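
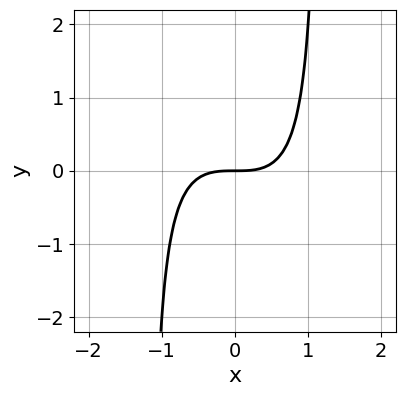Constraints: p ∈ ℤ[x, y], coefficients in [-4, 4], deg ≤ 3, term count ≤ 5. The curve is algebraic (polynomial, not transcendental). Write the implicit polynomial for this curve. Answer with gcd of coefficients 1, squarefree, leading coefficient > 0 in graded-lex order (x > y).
2*x^3 + 2*x^2*y - 3*y

Degree: a generic line meets the curve in up to 3 points, so deg p = 3.
Observable constraints: it meets the x-axis at x = 0 (among the integer gridlines); it crosses the y-axis at the gridline y = 0.
Assembling these constraints gives the stated polynomial.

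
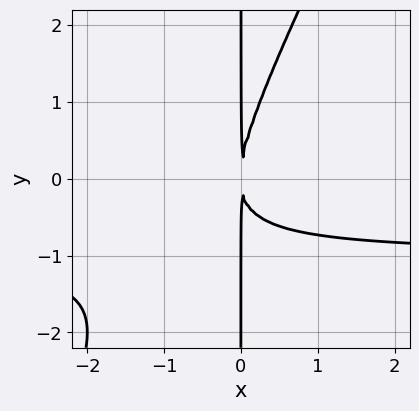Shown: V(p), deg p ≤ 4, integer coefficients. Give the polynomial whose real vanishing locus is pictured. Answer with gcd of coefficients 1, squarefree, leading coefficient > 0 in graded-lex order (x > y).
deg p = 3. A generic line meets the curve in up to 3 points.
Checking where it meets the axes: the visible y-axis segment lies entirely on the curve.
Solving for integer coefficients yields p as stated.

2*x^2*y - x*y^2 + 2*x^2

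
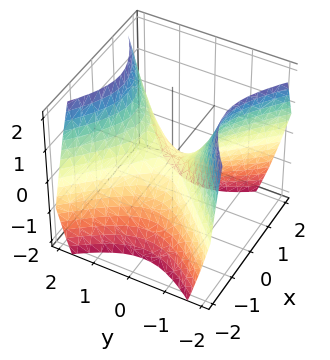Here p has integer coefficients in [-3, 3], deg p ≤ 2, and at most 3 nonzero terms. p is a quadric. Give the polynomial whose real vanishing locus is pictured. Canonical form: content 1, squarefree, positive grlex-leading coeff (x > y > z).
x^2 - y^2 + z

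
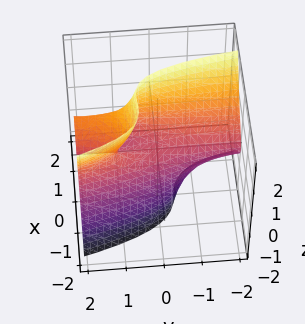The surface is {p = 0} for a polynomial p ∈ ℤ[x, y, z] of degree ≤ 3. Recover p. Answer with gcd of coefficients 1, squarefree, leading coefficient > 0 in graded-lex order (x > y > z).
3*x^3 + y*z^2 - x*y - z

(a) deg p = 3.
(b) Observable constraints: every point of the y-axis in the box is on the surface; it crosses the z-axis at the gridline z = 0.
(c) Putting this together gives p.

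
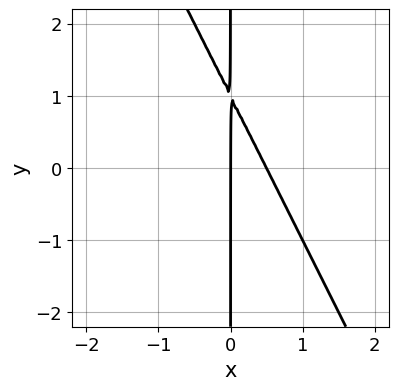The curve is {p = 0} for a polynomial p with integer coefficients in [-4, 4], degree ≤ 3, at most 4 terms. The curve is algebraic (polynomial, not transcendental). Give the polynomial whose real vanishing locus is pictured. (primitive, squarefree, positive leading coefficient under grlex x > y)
2*x^2 + x*y - x

First, the degree is 2 — no degree-1 curve has this shape.
Next, checking where it meets the axes: the visible y-axis segment lies entirely on the curve; one x-axis crossing is at x = 0.
Finally, solving for integer coefficients yields p as stated.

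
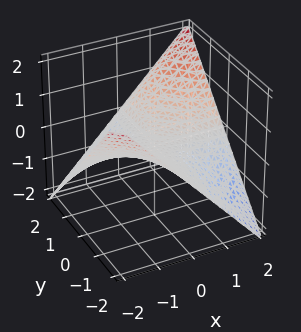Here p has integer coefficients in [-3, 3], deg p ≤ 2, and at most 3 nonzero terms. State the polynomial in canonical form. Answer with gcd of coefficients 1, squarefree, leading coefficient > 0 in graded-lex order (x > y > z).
x*y - 2*z

(a) The degree is 2 — a hyperbolic paraboloid; a quadric.
(b) From the visible intercepts: it meets the z-axis at z = 0 (among the integer gridlines); the visible x-axis segment lies entirely on the surface; every point of the y-axis in the box is on the surface.
(c) The integer polynomial consistent with all of this is the stated p.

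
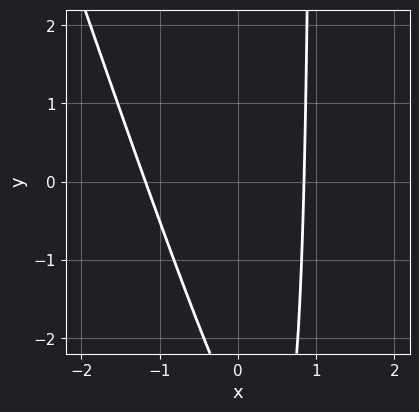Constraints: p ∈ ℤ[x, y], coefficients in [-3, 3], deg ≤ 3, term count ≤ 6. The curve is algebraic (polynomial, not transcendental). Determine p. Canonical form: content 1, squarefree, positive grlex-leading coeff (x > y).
3*x^2 + x*y + x - y - 3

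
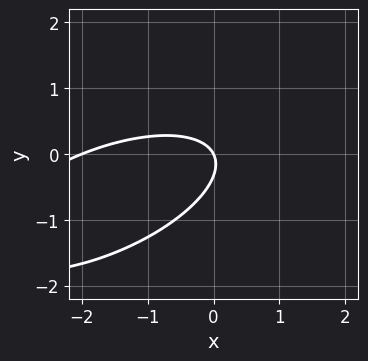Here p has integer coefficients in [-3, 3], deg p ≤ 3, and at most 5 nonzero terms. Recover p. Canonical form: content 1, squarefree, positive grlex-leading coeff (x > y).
x^2 - 2*x*y + 3*y^2 + 2*x + y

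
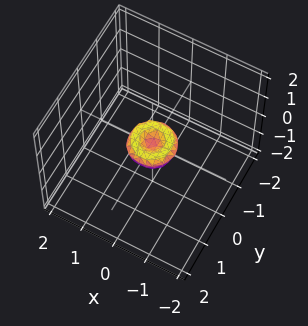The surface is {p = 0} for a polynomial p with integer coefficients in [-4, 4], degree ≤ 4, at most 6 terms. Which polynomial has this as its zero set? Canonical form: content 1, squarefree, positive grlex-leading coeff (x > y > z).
2*x^4 + 4*x^2*y^2 + 2*y^4 - x^2 - y^2 + 2*z^2

1. deg p = 4. A generic line meets the surface in up to 4 points.
2. By symmetry, the z-axis is an axis of rotation, so x and y enter only as x² + y².
3. Checking where it meets the axes: it crosses the z-axis at the gridline z = 0; one y-axis crossing is at y = 0; it crosses the x-axis at the gridline x = 0.
4. These observations pin down the coefficients.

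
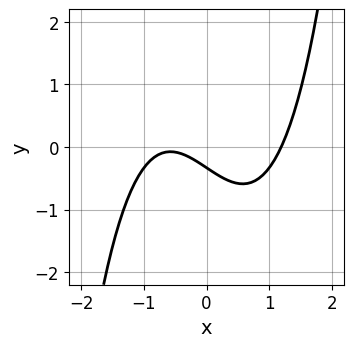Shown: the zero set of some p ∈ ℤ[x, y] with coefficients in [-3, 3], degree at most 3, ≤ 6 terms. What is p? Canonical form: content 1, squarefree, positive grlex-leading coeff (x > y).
2*x^3 - 2*x - 3*y - 1

(a) deg p = 3.
(b) Putting this together gives p.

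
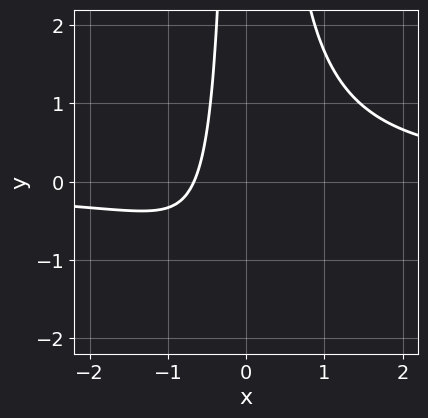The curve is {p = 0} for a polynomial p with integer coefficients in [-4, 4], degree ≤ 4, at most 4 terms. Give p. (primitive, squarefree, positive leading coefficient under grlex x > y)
First, degree: no degree-2 curve has this shape, so deg p = 3.
Then, against the integer gridlines: no y-intercept at any integer in the box.
Finally, the integer polynomial consistent with all of this is the stated p.

3*x^2*y - 3*x - 2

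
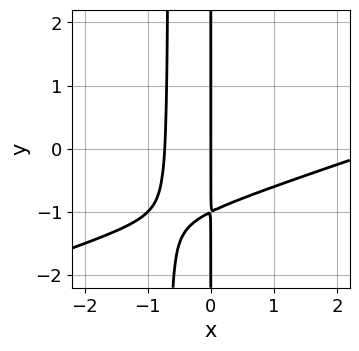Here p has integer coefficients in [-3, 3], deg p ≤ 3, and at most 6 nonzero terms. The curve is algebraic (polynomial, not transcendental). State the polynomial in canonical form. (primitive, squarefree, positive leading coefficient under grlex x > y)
x^3 - 3*x^2*y - 2*x^2 - 2*x*y - 2*x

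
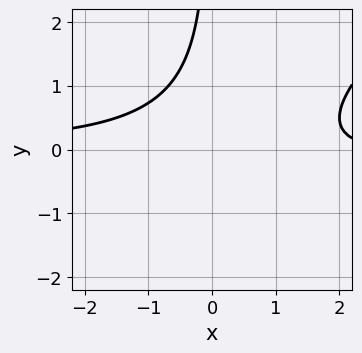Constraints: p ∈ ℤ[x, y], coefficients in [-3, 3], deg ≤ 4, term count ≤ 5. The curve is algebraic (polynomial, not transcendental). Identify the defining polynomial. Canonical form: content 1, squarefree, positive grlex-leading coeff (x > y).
2*x^2*y - 2*x*y^2 - 2*x*y + x - 3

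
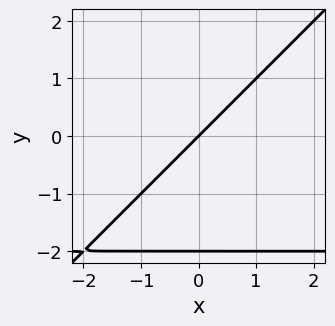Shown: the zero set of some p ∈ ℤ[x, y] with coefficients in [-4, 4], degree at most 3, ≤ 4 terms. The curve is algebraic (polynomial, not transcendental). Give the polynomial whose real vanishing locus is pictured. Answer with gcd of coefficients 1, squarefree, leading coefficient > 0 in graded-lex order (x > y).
Degree: no degree-1 curve has this shape, so deg p = 2.
From the visible intercepts: it meets the x-axis at x = 0 (among the integer gridlines); the y-axis gridline crossings are at y ∈ {-2, 0}.
Putting this together gives p.

x*y - y^2 + 2*x - 2*y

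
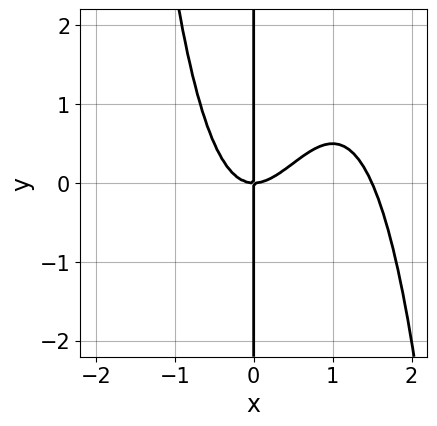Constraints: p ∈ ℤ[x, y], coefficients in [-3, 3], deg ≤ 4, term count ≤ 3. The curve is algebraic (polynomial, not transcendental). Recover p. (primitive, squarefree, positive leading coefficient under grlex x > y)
deg p = 4. No degree-3 curve has this shape.
From the axis intercepts and sections: it crosses the x-axis at the gridline x = 0; every point of the y-axis in the box is on the curve.
Matching integer coefficients to the picture gives p.

2*x^4 - 3*x^3 + 2*x*y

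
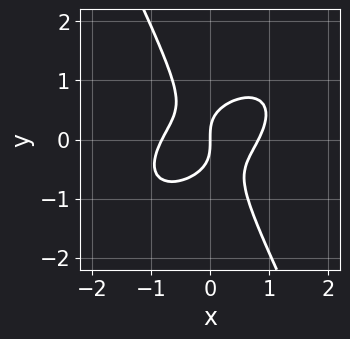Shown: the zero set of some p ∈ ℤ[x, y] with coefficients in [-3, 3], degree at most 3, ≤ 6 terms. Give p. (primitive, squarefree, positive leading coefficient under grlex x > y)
3*x^3 - 3*x^2*y + 2*x*y^2 + 2*y^3 - 2*x

(a) deg p = 3.
(b) Observable constraints: one y-axis crossing is at y = 0; it crosses the x-axis at the gridline x = 0.
(c) The integer polynomial consistent with all of this is the stated p.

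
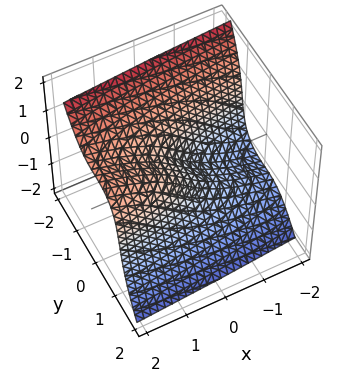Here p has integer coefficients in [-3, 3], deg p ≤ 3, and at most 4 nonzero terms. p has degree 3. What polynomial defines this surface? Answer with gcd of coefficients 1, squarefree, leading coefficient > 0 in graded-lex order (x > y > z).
1. The degree is 3 — the shape is more complex than any degree-2 surface.
2. Reading off the gridlines: one y-axis crossing is at y = 0; it crosses the z-axis at the gridline z = 0; one x-axis crossing is at x = 0.
3. Fitting integer coefficients to these (and the overall shape) gives p.

3*y^3 + z^3 - 2*x + 2*z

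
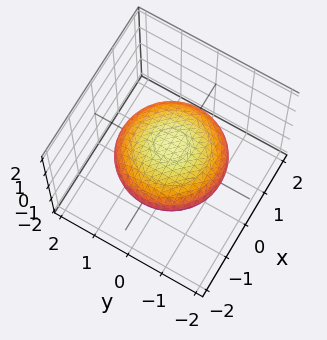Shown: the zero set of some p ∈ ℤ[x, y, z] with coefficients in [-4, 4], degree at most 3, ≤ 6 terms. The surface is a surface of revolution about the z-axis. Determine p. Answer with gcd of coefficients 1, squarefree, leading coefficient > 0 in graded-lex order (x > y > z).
x^2 + y^2 + 3*z^2 - 2

1. deg p = 2. A generic line meets the surface in up to 2 points.
2. Symmetries: rotational symmetry about the z-axis ⇒ p depends on x, y only through x² + y².
3. From the axis intercepts and sections: a circular section at z = 0 has radius between 1 and 2.
4. Assembling these constraints gives the stated polynomial.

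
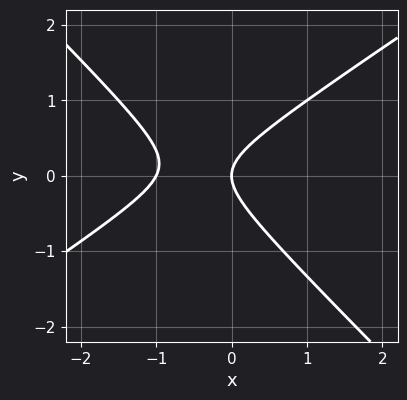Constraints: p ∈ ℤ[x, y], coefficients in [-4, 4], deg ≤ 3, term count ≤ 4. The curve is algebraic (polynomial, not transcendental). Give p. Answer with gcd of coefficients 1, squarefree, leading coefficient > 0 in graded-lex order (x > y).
2*x^2 - x*y - 3*y^2 + 2*x

First, deg p = 2.
Then, from the axis intercepts and sections: one y-axis crossing is at y = 0; among the integer gridlines, it crosses the x-axis at x ∈ {-1, 0}.
Finally, matching integer coefficients to the picture gives p.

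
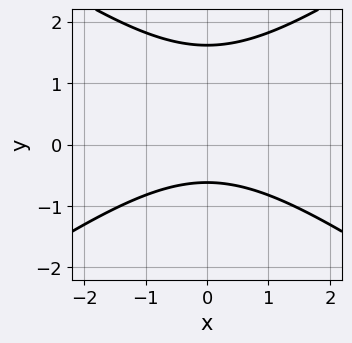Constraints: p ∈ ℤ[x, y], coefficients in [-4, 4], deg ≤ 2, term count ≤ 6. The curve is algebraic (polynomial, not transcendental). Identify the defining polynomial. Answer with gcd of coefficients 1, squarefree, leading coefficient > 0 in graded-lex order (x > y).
x^2 - 2*y^2 + 2*y + 2

deg p = 2. The shape is more complex than any degree-1 curve.
Symmetries: it's symmetric under x → −x, forcing even powers of x.
Checking where it meets the axes: no x-intercept at any integer in the box.
Fitting integer coefficients to these (and the overall shape) gives p.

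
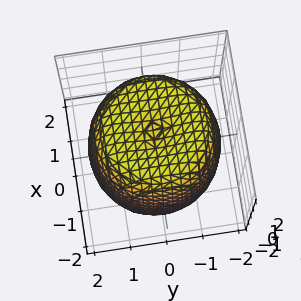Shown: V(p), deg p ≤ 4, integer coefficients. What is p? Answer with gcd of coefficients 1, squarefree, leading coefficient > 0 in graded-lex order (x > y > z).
(a) Degree: the shape is more complex than any degree-3 surface, so deg p = 4.
(b) Symmetry: the z-axis is an axis of rotation, so x and y enter only as x² + y².
(c) Checking where it meets the axes: a circular section at z = -1 has radius between 1 and 2.
(d) These observations pin down the coefficients.

x^4 + 2*x^2*y^2 + y^4 - 2*x^2 - 2*y^2 + z^2 - 3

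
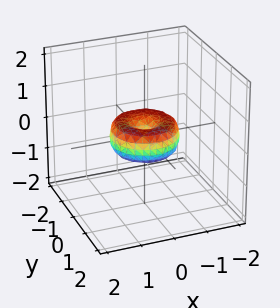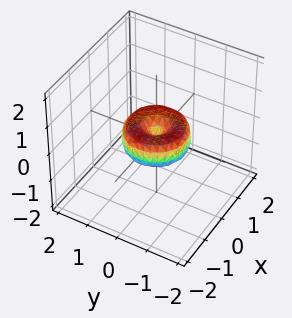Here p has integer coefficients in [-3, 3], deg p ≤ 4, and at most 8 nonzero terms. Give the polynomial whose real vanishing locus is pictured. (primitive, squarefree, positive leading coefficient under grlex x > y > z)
x^4 + 2*x^2*y^2 + y^4 - x^2 - y^2 + z^2

1. The degree is 4 — a generic line meets the surface in up to 4 points.
2. Symmetry: the z-axis is an axis of rotation, so x and y enter only as x² + y².
3. Checking where it meets the axes: a circular section at z = 0 has radius exactly 1; the x-axis gridline crossings are at x ∈ {-1, 0, 1}; the y-axis gridline crossings are at y ∈ {-1, 0, 1}; it crosses the z-axis at the gridline z = 0.
4. Together with the visible shape, these determine p as stated.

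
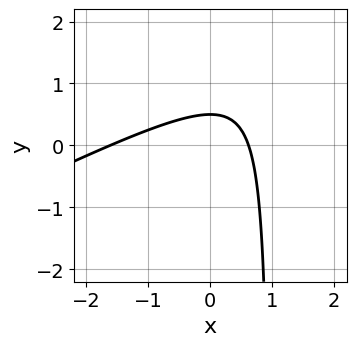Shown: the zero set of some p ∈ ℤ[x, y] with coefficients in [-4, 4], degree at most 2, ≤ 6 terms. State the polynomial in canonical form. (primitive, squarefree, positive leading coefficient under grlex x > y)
First, deg p = 2. The shape is more complex than any degree-1 curve.
Finally, the integer polynomial consistent with all of this is the stated p.

x^2 - 2*x*y + x + 2*y - 1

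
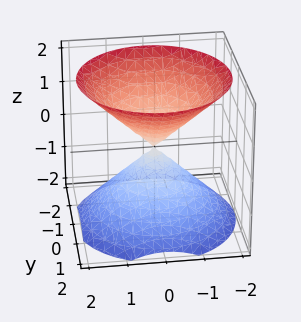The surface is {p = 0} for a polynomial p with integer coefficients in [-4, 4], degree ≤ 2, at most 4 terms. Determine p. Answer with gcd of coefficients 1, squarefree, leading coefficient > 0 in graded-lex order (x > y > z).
First, the picture has 2 separate pieces. Treating them together as one polynomial.
Next, degree: two nappes meeting at a single point; a quadric, so deg p = 2.
Next, symmetries: mirror symmetry z ↦ −z ⇒ only even powers of z; rotational symmetry about the z-axis ⇒ p depends on x, y only through x² + y².
Next, reading off the gridlines: a circular section at z = 1 has radius exactly 1; one y-axis crossing is at y = 0; one z-axis crossing is at z = 0.
Finally, the integer polynomial consistent with all of this is the stated p.

x^2 + y^2 - z^2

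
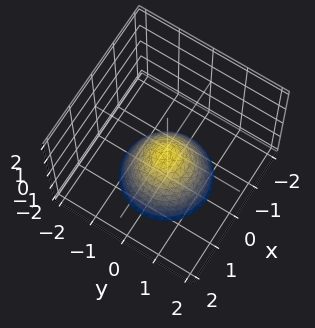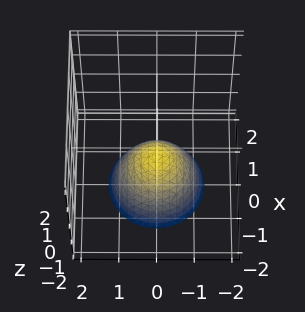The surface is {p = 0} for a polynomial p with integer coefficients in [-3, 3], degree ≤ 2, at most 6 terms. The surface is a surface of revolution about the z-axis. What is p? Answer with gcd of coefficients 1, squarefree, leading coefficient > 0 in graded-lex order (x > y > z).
2*x^2 + 2*y^2 + 2*z + 1

(a) Degree: the shape is more complex than any degree-1 surface, so deg p = 2.
(b) Symmetries: the surface is invariant under rotation about z: p = q(x² + y², z).
(c) Observable constraints: the surface avoids every integer y-axis point in the box; the surface avoids every integer x-axis point in the box; a circular section at z = -2 has radius between 1 and 2.
(d) These observations pin down the coefficients.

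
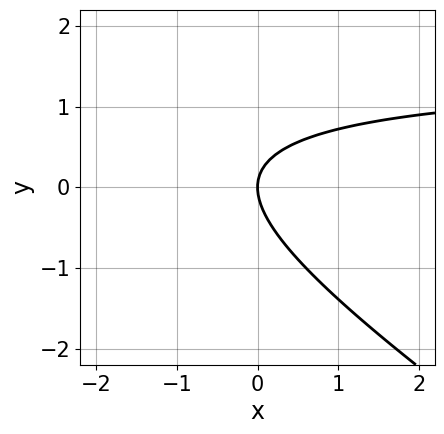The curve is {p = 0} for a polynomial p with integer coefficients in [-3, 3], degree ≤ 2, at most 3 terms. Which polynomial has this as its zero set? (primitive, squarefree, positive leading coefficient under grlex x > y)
1. Degree: no degree-1 curve has this shape, so deg p = 2.
2. From the visible intercepts: one y-axis crossing is at y = 0; it crosses the x-axis at the gridline x = 0.
3. These observations pin down the coefficients.

2*x*y + 3*y^2 - 3*x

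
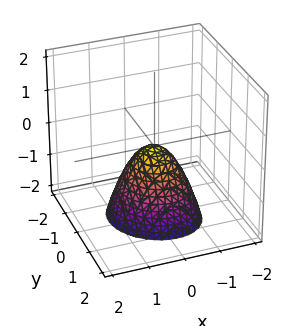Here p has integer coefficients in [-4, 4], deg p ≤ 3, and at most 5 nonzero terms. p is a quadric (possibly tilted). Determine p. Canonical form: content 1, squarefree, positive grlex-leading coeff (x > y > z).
(a) Degree: a generic line meets the surface in up to 2 points, so deg p = 2.
(b) From the visible intercepts: one z-axis crossing is at z = 0; it crosses the y-axis at the gridline y = 0.
(c) Matching integer coefficients to the picture gives p.

3*x^2 + x*y + 3*y^2 + 2*z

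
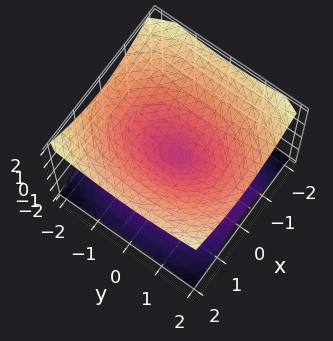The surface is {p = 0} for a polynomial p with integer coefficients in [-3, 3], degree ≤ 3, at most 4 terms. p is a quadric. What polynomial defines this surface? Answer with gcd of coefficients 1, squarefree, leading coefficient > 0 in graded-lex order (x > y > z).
2*x^2 + y^2 - 3*z^2

1. Degree: two nappes meeting at a single point; a quadric, so deg p = 2.
2. Symmetries: it's symmetric under x → −x, forcing even powers of x; it's symmetric under y → −y, forcing even powers of y; mirror symmetry z ↦ −z ⇒ only even powers of z.
3. Against the integer gridlines: it meets the y-axis at y = 0 (among the integer gridlines); it meets the z-axis at z = 0 (among the integer gridlines).
4. Fitting integer coefficients to these (and the overall shape) gives p.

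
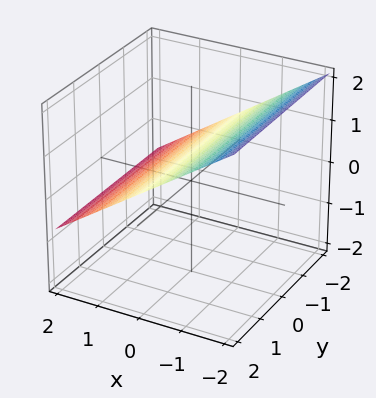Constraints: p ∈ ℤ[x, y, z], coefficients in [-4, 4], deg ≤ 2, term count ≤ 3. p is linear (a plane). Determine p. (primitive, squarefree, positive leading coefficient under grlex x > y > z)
2*x + 3*z - 2

1. The degree is 1 — the surface is flat (a plane).
2. From the axis intercepts and sections: it meets the x-axis at x = 1 (among the integer gridlines); it misses every integer gridline on the y-axis.
3. Fitting integer coefficients to these (and the overall shape) gives p.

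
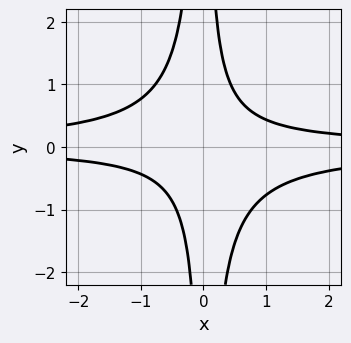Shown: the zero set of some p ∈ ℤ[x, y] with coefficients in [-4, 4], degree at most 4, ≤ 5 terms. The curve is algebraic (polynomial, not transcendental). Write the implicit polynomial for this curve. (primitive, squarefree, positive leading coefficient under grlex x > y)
3*x^2*y^2 + x*y - 1

The degree is 4 — no degree-3 curve has this shape.
Against the integer gridlines: it misses every integer gridline on the x-axis; it misses every integer gridline on the y-axis.
Together with the visible shape, these determine p as stated.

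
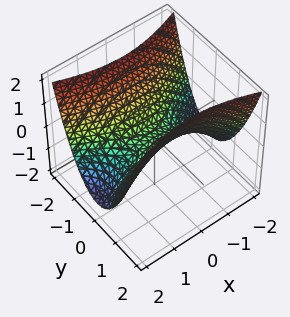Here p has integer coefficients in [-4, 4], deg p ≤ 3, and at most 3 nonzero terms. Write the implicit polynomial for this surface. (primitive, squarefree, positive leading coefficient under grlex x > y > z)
x^2 - 3*y^2 + 3*z

1. deg p = 2.
2. Symmetries: it's symmetric under x → −x, forcing even powers of x; the y ↦ −y reflection is a symmetry, so y appears only in even powers.
3. Reading off the gridlines: one y-axis crossing is at y = 0; one x-axis crossing is at x = 0; it meets the z-axis at z = 0 (among the integer gridlines).
4. Putting this together gives p.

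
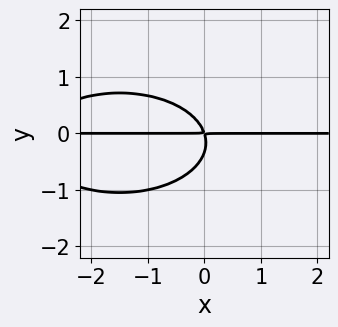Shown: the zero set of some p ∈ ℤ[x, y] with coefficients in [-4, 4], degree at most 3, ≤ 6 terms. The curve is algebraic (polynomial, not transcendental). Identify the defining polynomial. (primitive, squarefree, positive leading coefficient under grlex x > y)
(a) deg p = 3. A generic line meets the curve in up to 3 points.
(b) Against the integer gridlines: every point of the x-axis in the box is on the curve.
(c) Assembling these constraints gives the stated polynomial.

x^2*y + 3*y^3 + 3*x*y + y^2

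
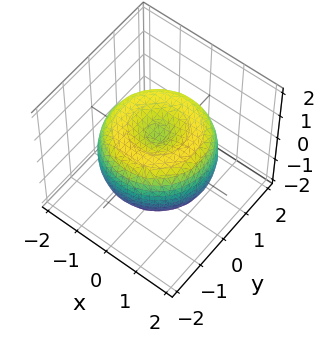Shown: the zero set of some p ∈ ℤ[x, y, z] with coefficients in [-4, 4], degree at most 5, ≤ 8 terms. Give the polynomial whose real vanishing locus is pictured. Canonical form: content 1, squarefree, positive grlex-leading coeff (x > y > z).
x^4 + 2*x^2*y^2 + y^4 - 2*x^2 - 2*y^2 + 2*z^2 - 1

(a) Degree: a generic line meets the surface in up to 4 points, so deg p = 4.
(b) By symmetry, the z-axis is an axis of rotation, so x and y enter only as x² + y².
(c) Reading off the gridlines: a circular section at z = 1 has radius exactly 1.
(d) Together with the visible shape, these determine p as stated.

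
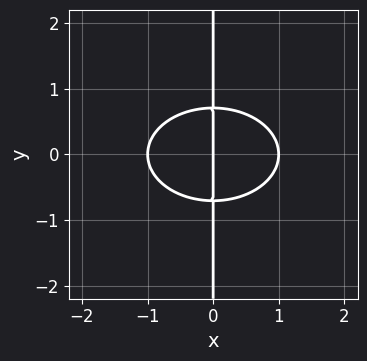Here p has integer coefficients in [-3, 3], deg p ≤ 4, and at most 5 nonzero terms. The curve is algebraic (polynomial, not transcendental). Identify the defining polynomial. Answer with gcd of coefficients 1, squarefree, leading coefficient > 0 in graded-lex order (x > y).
1. deg p = 3.
2. Symmetries: the y ↦ −y reflection is a symmetry, so y appears only in even powers.
3. Reading off the gridlines: the x-axis gridline crossings are at x ∈ {-1, 0, 1}; the visible y-axis segment lies entirely on the curve.
4. The integer polynomial consistent with all of this is the stated p.

x^3 + 2*x*y^2 - x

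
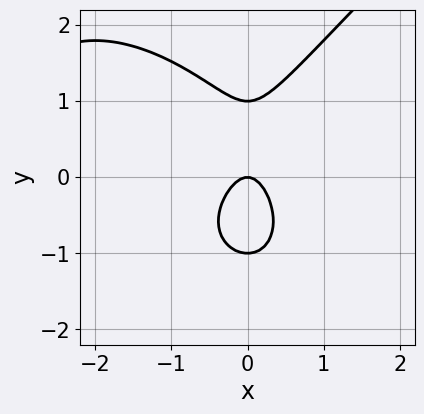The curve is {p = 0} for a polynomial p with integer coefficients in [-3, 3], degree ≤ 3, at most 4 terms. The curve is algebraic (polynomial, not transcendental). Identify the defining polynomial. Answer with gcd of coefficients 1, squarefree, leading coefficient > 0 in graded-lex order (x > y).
x^3 - y^3 + 3*x^2 + y

(a) Degree: no degree-2 curve has this shape, so deg p = 3.
(b) Checking where it meets the axes: among the integer gridlines, it crosses the y-axis at y ∈ {-1, 0, 1}; it crosses the x-axis at the gridline x = 0.
(c) Fitting integer coefficients to these (and the overall shape) gives p.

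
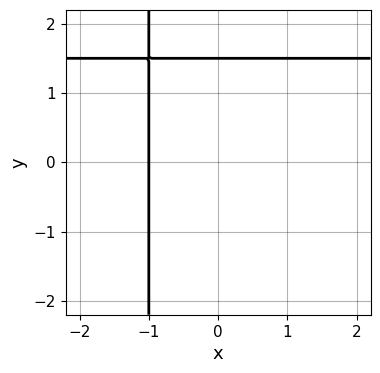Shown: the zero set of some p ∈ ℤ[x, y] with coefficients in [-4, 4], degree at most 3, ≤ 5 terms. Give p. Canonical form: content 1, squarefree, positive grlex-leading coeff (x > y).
2*x*y - 3*x + 2*y - 3

First, the degree is 2 — a generic line meets the curve in up to 2 points.
Then, observable constraints: it crosses the x-axis at the gridline x = -1.
Finally, putting this together gives p.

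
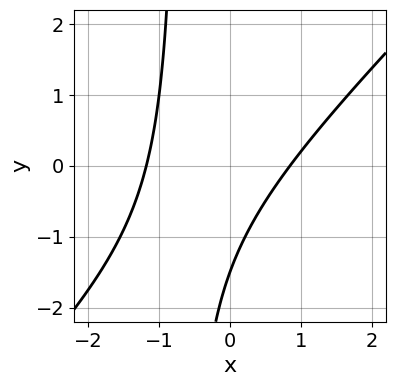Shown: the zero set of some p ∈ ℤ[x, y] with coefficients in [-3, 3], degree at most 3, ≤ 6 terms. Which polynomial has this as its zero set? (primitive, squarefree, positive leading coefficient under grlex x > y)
1. deg p = 2. No degree-1 curve has this shape.
2. Solving for integer coefficients yields p as stated.

3*x^2 - 3*x*y + x - 2*y - 3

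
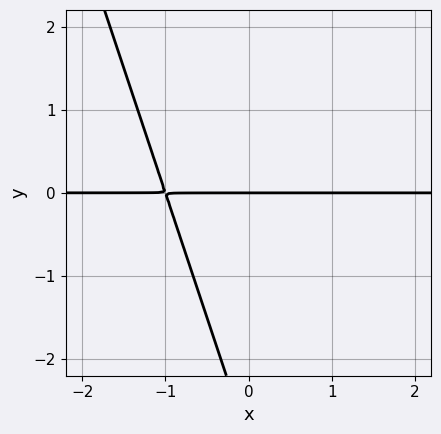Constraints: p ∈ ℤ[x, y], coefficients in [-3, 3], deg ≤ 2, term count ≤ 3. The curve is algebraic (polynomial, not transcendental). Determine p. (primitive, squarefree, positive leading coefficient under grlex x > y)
3*x*y + y^2 + 3*y

(a) deg p = 2.
(b) From the visible intercepts: one y-axis crossing is at y = 0; the visible x-axis segment lies entirely on the curve.
(c) Solving for integer coefficients yields p as stated.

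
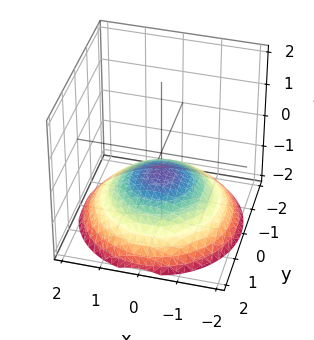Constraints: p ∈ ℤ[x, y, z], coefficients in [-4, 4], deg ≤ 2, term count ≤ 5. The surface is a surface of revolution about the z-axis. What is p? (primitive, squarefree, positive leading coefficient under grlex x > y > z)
x^2 + y^2 + 3*z + 2

The degree is 2 — the shape is more complex than any degree-1 surface.
By symmetry, the surface is invariant under rotation about z: p = q(x² + y², z).
From the visible intercepts: a circular section at z = -1 has radius exactly 1; the surface avoids every integer x-axis point in the box.
Fitting integer coefficients to these (and the overall shape) gives p.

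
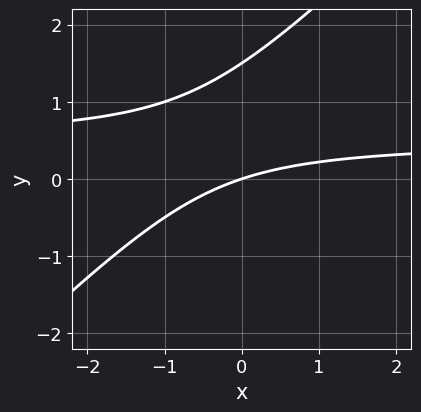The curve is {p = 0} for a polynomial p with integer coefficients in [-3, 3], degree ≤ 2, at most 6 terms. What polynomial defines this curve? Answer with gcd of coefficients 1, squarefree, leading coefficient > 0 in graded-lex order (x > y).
2*x*y - 2*y^2 - x + 3*y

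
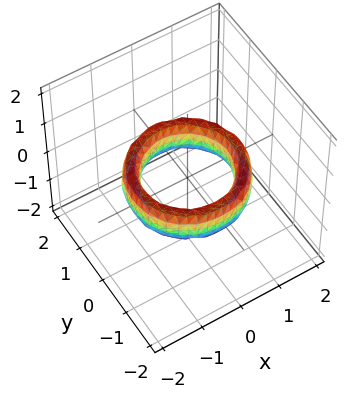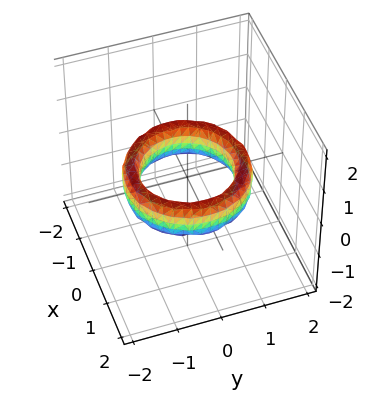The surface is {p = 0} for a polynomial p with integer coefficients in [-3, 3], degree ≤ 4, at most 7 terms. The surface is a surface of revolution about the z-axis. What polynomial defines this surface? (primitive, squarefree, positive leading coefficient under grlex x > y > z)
(a) Degree: a generic line meets the surface in up to 4 points, so deg p = 4.
(b) By symmetry, the z-axis is an axis of rotation, so x and y enter only as x² + y².
(c) Against the integer gridlines: the surface avoids every integer z-axis point in the box; among the integer gridlines, it crosses the x-axis at x ∈ {-1, 1}; a circular section at z = 0 has radius exactly 1.
(d) Fitting integer coefficients to these (and the overall shape) gives p. Check: (0, -1, 0) on the y-axis lies on the surface, and p(0, -1, 0) = 0. ✓

x^4 + 2*x^2*y^2 + y^4 - 3*x^2 - 3*y^2 + z^2 + 2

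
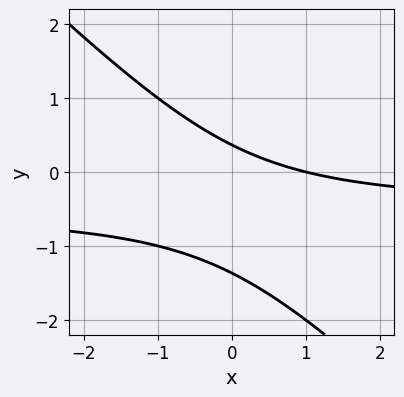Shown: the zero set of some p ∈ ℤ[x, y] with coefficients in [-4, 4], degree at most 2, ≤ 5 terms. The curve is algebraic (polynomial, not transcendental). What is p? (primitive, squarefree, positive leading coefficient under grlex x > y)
2*x*y + 2*y^2 + x + 2*y - 1

First, degree: a generic line meets the curve in up to 2 points, so deg p = 2.
Next, against the integer gridlines: one x-axis crossing is at x = 1.
Finally, together with the visible shape, these determine p as stated.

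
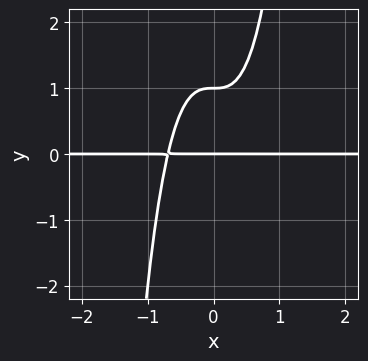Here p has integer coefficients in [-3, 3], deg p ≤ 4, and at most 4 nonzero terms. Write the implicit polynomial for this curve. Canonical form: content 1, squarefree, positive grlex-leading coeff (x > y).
1. The degree is 4 — no degree-3 curve has this shape.
2. Reading off the gridlines: the visible x-axis segment lies entirely on the curve; the y-axis gridline crossings are at y ∈ {0, 1}.
3. Solving for integer coefficients yields p as stated.

3*x^3*y - y^2 + y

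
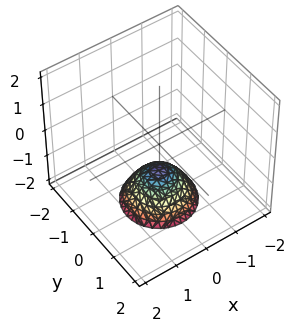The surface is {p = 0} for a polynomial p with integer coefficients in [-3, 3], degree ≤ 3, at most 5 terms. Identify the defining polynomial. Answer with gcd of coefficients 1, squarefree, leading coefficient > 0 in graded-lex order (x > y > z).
First, the degree is 2 — a generic line meets the surface in up to 2 points.
Then, symmetry: the z-axis is an axis of rotation, so x and y enter only as x² + y².
Next, from the axis intercepts and sections: a circular section at z = -2 has radius exactly 1; one z-axis crossing is at z = -1; the surface avoids every integer y-axis point in the box.
Finally, together with the visible shape, these determine p as stated.

x^2 + y^2 + z + 1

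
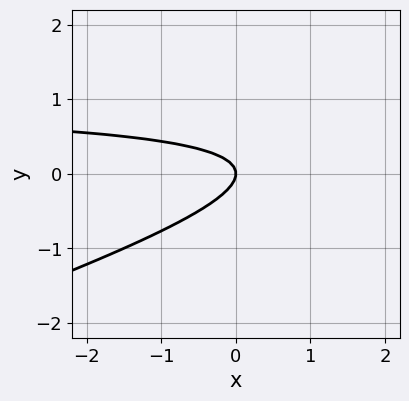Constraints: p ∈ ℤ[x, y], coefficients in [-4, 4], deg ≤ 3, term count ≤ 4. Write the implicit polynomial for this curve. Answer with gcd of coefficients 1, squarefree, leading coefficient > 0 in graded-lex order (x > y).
x*y - 3*y^2 - x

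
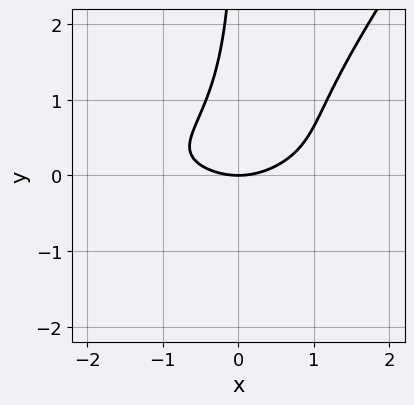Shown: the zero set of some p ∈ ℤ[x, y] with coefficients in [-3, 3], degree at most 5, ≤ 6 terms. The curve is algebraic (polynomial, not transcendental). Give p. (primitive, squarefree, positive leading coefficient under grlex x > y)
1. Degree: no degree-3 curve has this shape, so deg p = 4.
2. Against the integer gridlines: one x-axis crossing is at x = 0; it meets the y-axis at y = 0 (among the integer gridlines).
3. Assembling these constraints gives the stated polynomial.

3*x^2*y^2 - 2*x*y^3 - x*y^2 + x^2 - 2*y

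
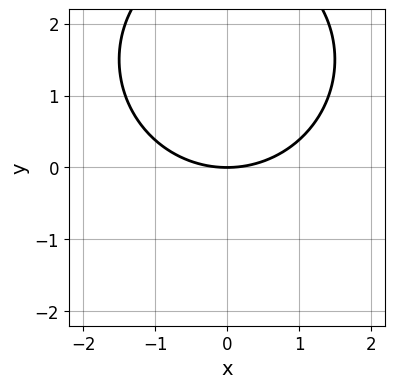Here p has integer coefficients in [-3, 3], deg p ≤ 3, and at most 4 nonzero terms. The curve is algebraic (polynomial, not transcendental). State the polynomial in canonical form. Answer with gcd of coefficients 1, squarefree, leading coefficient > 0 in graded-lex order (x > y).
1. The degree is 2 — the shape is more complex than any degree-1 curve.
2. Symmetries: the x ↦ −x reflection is a symmetry, so x appears only in even powers.
3. From the axis intercepts and sections: it meets the y-axis at y = 0 (among the integer gridlines); one x-axis crossing is at x = 0.
4. Assembling these constraints gives the stated polynomial.

x^2 + y^2 - 3*y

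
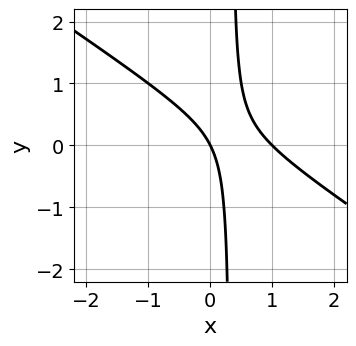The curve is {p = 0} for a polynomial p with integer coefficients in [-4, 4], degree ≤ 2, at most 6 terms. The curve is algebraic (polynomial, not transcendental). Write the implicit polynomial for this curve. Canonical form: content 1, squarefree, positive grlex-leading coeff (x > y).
(a) Degree: the shape is more complex than any degree-1 curve, so deg p = 2.
(b) Checking where it meets the axes: among the integer gridlines, it crosses the x-axis at x ∈ {0, 1}; it meets the y-axis at y = 0 (among the integer gridlines).
(c) Assembling these constraints gives the stated polynomial.

2*x^2 + 3*x*y - 2*x - y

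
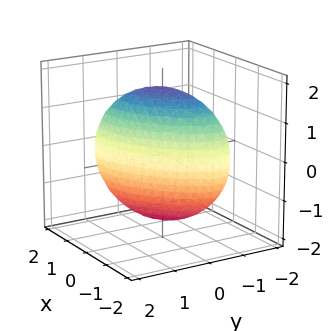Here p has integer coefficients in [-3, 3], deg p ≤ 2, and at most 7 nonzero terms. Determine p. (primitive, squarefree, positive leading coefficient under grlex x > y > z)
2*x^2 - 3*x*y + 3*y^2 + z^2 - 3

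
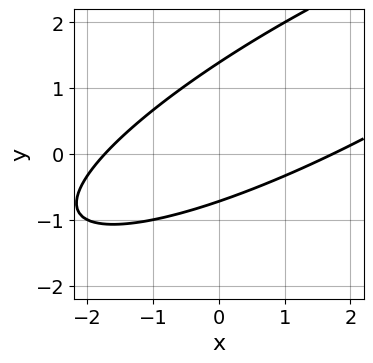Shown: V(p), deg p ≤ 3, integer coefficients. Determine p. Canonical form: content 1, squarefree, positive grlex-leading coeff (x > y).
(a) Degree: no degree-1 curve has this shape, so deg p = 2.
(b) The integer polynomial consistent with all of this is the stated p.

x^2 - 3*x*y + 3*y^2 - 2*y - 3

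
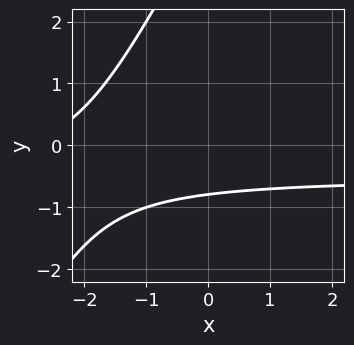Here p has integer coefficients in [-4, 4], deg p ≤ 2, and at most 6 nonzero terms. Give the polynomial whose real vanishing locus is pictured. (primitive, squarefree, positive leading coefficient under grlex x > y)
2*x*y - y^2 + x + 3*y + 3

(a) deg p = 2. The shape is more complex than any degree-1 curve.
(b) Reading off the gridlines: the curve avoids every integer x-axis point in the box.
(c) These observations pin down the coefficients.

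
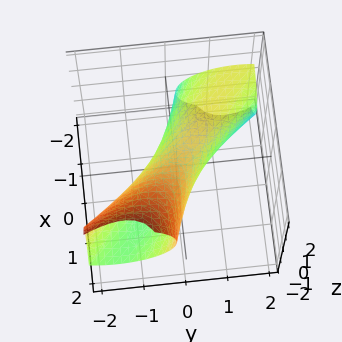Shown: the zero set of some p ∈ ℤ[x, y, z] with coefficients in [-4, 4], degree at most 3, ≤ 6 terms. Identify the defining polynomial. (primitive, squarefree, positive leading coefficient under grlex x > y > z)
(a) Degree: a generic line meets the surface in up to 2 points, so deg p = 2.
(b) Against the integer gridlines: the x-axis gridline crossings are at x ∈ {-1, 1}.
(c) Assembling these constraints gives the stated polynomial.

x^2 + 3*x*y - 2*x*z + 2*y^2 + 2*z^2 - 1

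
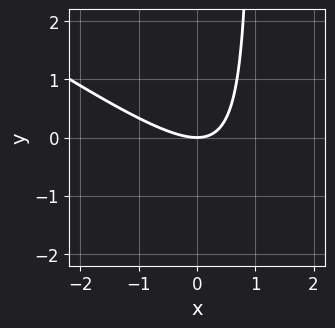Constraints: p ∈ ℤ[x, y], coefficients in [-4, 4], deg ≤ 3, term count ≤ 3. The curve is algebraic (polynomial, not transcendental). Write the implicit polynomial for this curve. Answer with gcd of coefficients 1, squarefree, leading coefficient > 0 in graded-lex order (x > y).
2*x^2 + 3*x*y - 3*y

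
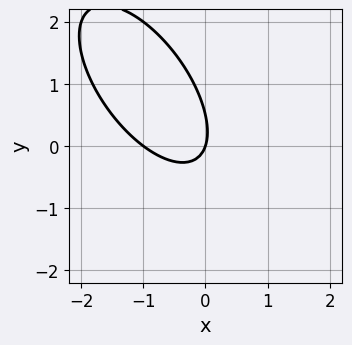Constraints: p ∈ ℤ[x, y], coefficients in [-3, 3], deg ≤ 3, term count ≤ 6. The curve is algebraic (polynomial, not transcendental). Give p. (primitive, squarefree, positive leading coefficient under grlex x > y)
3*x^2 + 3*x*y + 2*y^2 + 3*x - y

The degree is 2 — the shape is more complex than any degree-1 curve.
Checking where it meets the axes: it crosses the y-axis at the gridline y = 0; the x-axis gridline crossings are at x ∈ {-1, 0}.
Fitting integer coefficients to these (and the overall shape) gives p.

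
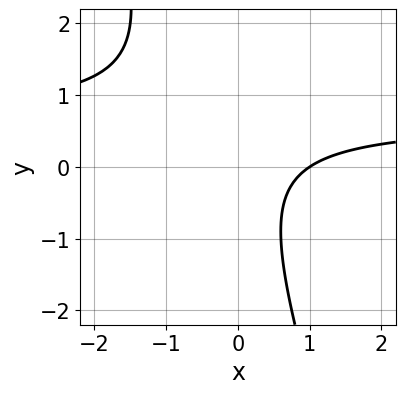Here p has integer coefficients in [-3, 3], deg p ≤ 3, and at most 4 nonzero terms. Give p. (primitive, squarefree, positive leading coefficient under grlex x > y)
(a) The degree is 2 — no degree-1 curve has this shape.
(b) Reading off the gridlines: no y-intercept at any integer in the box; it meets the x-axis at x = 1 (among the integer gridlines).
(c) The integer polynomial consistent with all of this is the stated p.

3*x*y + y^2 - 2*x + 2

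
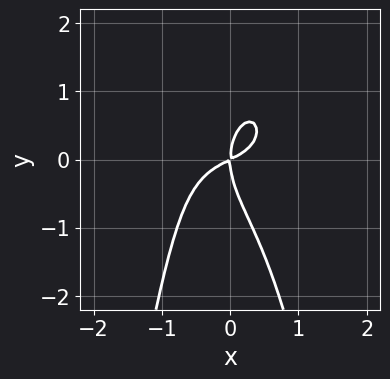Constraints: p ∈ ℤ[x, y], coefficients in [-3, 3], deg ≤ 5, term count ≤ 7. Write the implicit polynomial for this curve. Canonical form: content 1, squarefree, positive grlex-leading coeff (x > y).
2*x^4 + 2*x^2*y^2 + y^3 + x^2 - 2*x*y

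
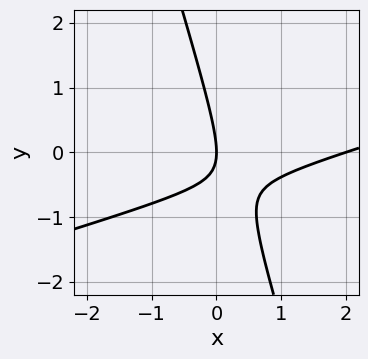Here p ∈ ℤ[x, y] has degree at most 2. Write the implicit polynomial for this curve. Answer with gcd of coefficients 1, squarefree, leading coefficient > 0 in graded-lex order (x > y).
x^2 - 3*x*y - y^2 - 2*x

First, degree: no degree-1 curve has this shape, so deg p = 2.
Next, from the axis intercepts and sections: it crosses the y-axis at the gridline y = 0; among the integer gridlines, it crosses the x-axis at x ∈ {0, 2}.
Finally, together with the visible shape, these determine p as stated.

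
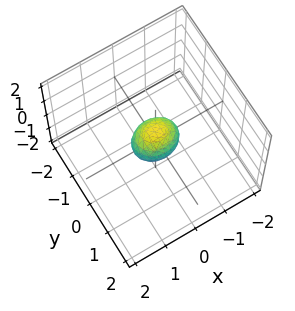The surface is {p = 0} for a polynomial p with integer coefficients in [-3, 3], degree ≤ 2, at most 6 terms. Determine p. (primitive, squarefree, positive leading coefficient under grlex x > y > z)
2*x^2 + 3*y^2 + 2*z^2 - 1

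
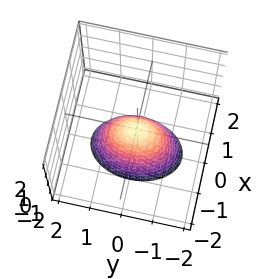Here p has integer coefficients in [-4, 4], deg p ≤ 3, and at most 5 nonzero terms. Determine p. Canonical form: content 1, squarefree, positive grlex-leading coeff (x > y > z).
2*x^2 + y^2 + z

1. The degree is 2 — a paraboloid; a quadric.
2. Symmetries: the x ↦ −x reflection is a symmetry, so x appears only in even powers; the y ↦ −y reflection is a symmetry, so y appears only in even powers.
3. Against the integer gridlines: it meets the z-axis at z = 0 (among the integer gridlines); it meets the y-axis at y = 0 (among the integer gridlines).
4. Fitting integer coefficients to these (and the overall shape) gives p.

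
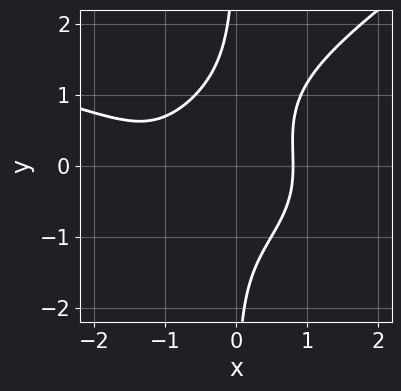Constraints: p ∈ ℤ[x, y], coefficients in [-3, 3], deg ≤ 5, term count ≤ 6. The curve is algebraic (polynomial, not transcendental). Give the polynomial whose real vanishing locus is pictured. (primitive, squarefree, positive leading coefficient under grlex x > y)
(a) deg p = 4.
(b) Observable constraints: the curve avoids every integer y-axis point in the box.
(c) Together with the visible shape, these determine p as stated.

2*x^2*y^2 - 3*x*y^3 + 2*x^3 + 3*x^2 - 3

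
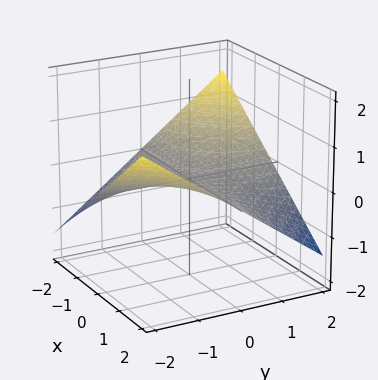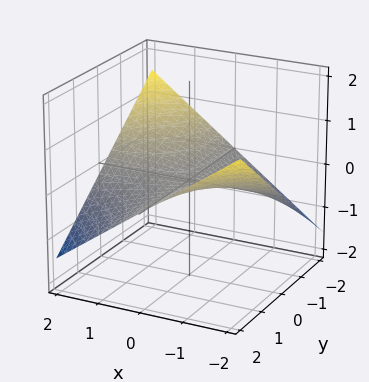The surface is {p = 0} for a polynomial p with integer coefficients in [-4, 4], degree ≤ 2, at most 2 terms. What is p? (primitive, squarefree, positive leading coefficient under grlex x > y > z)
x*y + 3*z

1. deg p = 2.
2. Against the integer gridlines: every point of the x-axis in the box is on the surface; every point of the y-axis in the box is on the surface.
3. Solving for integer coefficients yields p as stated.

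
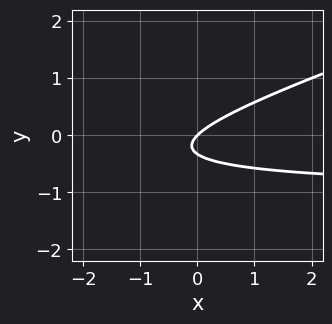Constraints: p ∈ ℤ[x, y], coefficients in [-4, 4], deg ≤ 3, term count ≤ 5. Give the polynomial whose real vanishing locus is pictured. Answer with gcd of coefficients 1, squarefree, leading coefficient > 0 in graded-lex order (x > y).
(a) The degree is 2 — the shape is more complex than any degree-1 curve.
(b) Reading off the gridlines: one y-axis crossing is at y = 0; one x-axis crossing is at x = 0.
(c) Putting this together gives p.

x*y - 3*y^2 + x - y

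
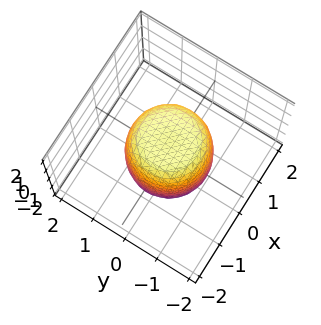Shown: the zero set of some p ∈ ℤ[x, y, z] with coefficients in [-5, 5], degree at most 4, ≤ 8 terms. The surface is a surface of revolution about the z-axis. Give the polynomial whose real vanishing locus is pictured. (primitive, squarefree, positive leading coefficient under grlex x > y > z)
2*x^4 + 4*x^2*y^2 + 2*y^4 - x^2 - y^2 + z^2 - 2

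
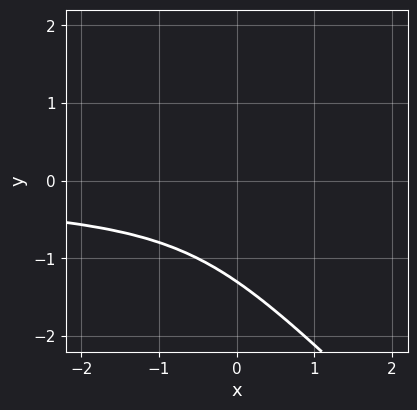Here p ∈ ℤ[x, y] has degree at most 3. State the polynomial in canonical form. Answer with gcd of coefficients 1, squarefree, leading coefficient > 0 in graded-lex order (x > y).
1. Degree: the shape is more complex than any degree-2 curve, so deg p = 3.
2. Against the integer gridlines: the curve avoids every integer x-axis point in the box.
3. Solving for integer coefficients yields p as stated.

2*x*y^2 + 2*y^3 + 2*y^2 + 1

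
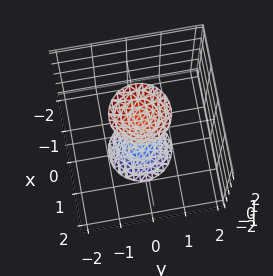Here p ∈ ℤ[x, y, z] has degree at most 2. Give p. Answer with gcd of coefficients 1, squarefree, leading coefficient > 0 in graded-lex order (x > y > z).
3*x^2 + 3*y^2 - z^2 + 2

First, the picture has 2 separate pieces.
Then, deg p = 2.
Next, symmetry: the surface is invariant under rotation about z: p = q(x² + y², z); it's symmetric under z → −z, forcing even powers of z.
Next, from the visible intercepts: it misses every integer gridline on the y-axis; it misses every integer gridline on the x-axis.
Finally, putting this together gives p.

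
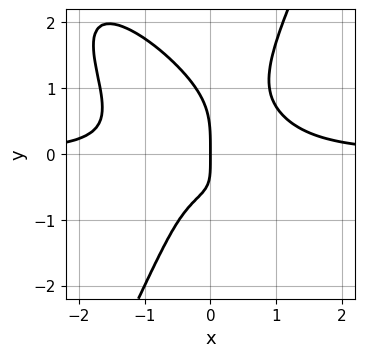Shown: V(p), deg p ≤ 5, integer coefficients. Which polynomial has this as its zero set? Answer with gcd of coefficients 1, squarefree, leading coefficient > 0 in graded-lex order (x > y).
The degree is 4 — no degree-3 curve has this shape.
Against the integer gridlines: it meets the y-axis at y = 0 (among the integer gridlines); it meets the x-axis at x = 0 (among the integer gridlines).
Assembling these constraints gives the stated polynomial.

3*x^3*y + 3*x^2*y^2 - y^4 - 2*x*y - 2*x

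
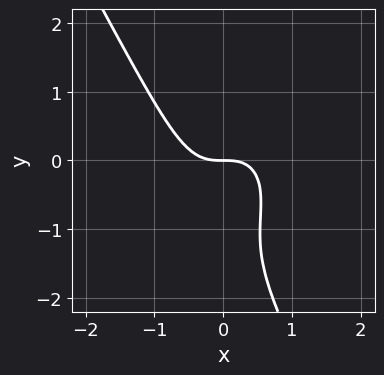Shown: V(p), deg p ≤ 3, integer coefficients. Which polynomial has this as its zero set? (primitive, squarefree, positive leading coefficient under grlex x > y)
3*x^3 + x*y^2 + y^3 + 2*y^2 + 2*y

1. Degree: the shape is more complex than any degree-2 curve, so deg p = 3.
2. Checking where it meets the axes: one x-axis crossing is at x = 0; it crosses the y-axis at the gridline y = 0.
3. These observations pin down the coefficients.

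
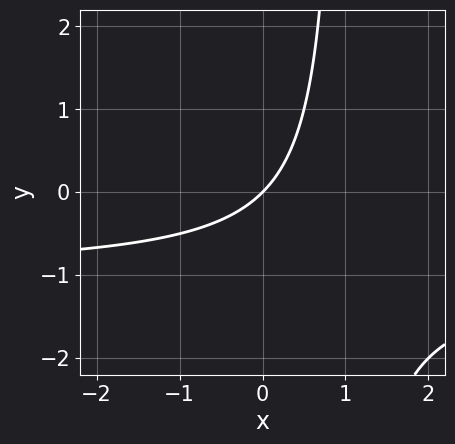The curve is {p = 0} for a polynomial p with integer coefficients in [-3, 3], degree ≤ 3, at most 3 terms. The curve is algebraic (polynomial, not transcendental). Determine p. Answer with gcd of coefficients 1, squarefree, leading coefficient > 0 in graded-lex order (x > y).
x*y + x - y

(a) The degree is 2 — no degree-1 curve has this shape.
(b) From the visible intercepts: one y-axis crossing is at y = 0; one x-axis crossing is at x = 0.
(c) These observations pin down the coefficients.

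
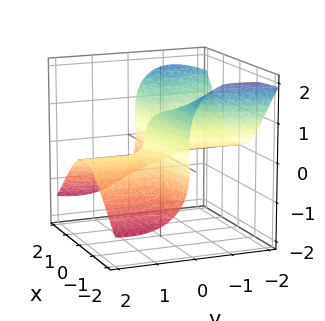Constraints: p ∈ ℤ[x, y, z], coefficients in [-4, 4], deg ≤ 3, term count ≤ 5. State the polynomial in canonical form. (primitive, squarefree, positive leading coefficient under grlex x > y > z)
3*x^2*y + 3*y^2*z + 2*z^3 - 2*z^2 + x

(a) Degree: a generic line meets the surface in up to 3 points, so deg p = 3.
(b) From the visible intercepts: among the integer gridlines, it crosses the z-axis at z ∈ {0, 1}; it crosses the x-axis at the gridline x = 0; every point of the y-axis in the box is on the surface.
(c) Solving for integer coefficients yields p as stated.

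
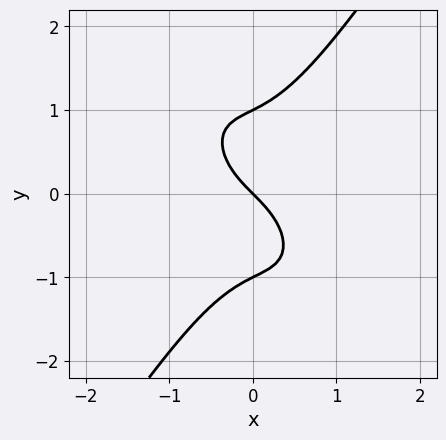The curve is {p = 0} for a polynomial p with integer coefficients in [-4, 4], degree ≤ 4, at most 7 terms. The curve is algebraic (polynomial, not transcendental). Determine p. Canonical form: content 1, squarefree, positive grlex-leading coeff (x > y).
deg p = 3. No degree-2 curve has this shape.
Against the integer gridlines: among the integer gridlines, it crosses the y-axis at y ∈ {-1, 0, 1}; one x-axis crossing is at x = 0.
These observations pin down the coefficients.

2*x^3 + x^2*y - y^3 + x + y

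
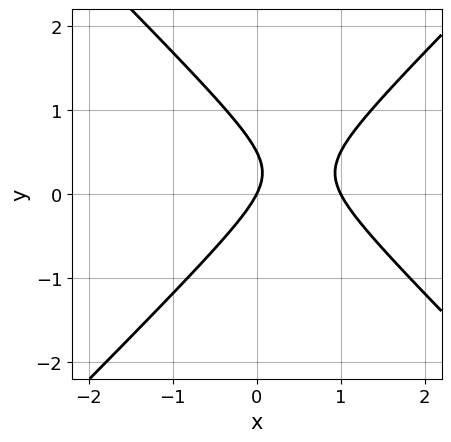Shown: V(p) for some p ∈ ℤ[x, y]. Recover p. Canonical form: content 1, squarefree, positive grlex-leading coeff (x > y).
2*x^2 - 2*y^2 - 2*x + y

1. deg p = 2. No degree-1 curve has this shape.
2. Checking where it meets the axes: among the integer gridlines, it crosses the x-axis at x ∈ {0, 1}; it crosses the y-axis at the gridline y = 0.
3. Solving for integer coefficients yields p as stated.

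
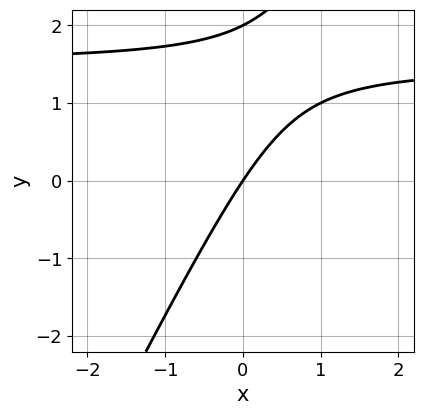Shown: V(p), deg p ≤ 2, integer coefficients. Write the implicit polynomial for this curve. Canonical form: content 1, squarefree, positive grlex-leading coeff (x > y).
(a) The degree is 2 — a generic line meets the curve in up to 2 points.
(b) Checking where it meets the axes: the y-axis gridline crossings are at y ∈ {0, 2}; it meets the x-axis at x = 0 (among the integer gridlines).
(c) Matching integer coefficients to the picture gives p.

2*x*y - y^2 - 3*x + 2*y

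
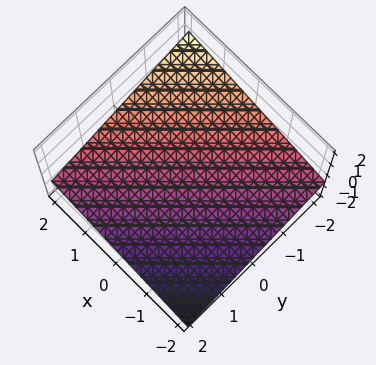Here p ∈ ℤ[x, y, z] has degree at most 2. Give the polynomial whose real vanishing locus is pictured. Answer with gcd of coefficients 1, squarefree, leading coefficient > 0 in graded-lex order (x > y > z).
x - y - 3*z - 2

(a) deg p = 1. The surface is flat (a plane).
(b) Against the integer gridlines: it meets the x-axis at x = 2 (among the integer gridlines); one y-axis crossing is at y = -2.
(c) Together with the visible shape, these determine p as stated.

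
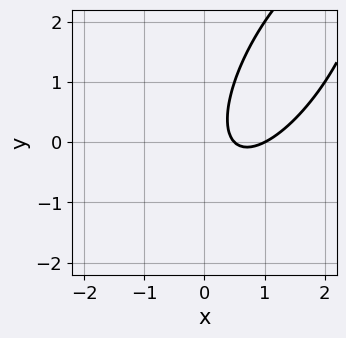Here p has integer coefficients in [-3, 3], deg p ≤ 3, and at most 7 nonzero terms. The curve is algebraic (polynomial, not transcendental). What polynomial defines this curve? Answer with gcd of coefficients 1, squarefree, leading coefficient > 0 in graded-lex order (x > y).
2*x^2 - 2*x*y + y^2 - 3*x + 1

(a) The degree is 2 — the shape is more complex than any degree-1 curve.
(b) Against the integer gridlines: one x-axis crossing is at x = 1; the curve avoids every integer y-axis point in the box.
(c) The integer polynomial consistent with all of this is the stated p.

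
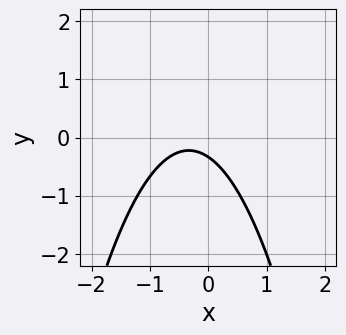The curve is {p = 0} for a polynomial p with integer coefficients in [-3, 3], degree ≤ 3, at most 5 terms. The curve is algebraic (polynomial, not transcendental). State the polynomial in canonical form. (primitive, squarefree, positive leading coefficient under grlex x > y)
3*x^2 + 2*x + 3*y + 1

First, the degree is 2 — no degree-1 curve has this shape.
Then, from the axis intercepts and sections: no x-intercept at any integer in the box.
Finally, matching integer coefficients to the picture gives p.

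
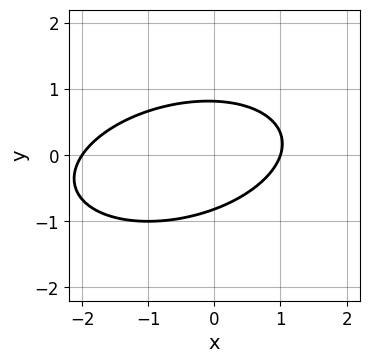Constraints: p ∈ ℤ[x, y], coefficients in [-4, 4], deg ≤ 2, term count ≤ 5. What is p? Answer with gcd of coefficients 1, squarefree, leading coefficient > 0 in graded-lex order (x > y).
First, degree: a generic line meets the curve in up to 2 points, so deg p = 2.
Then, from the visible intercepts: among the integer gridlines, it crosses the x-axis at x ∈ {-2, 1}.
Finally, fitting integer coefficients to these (and the overall shape) gives p.

x^2 - x*y + 3*y^2 + x - 2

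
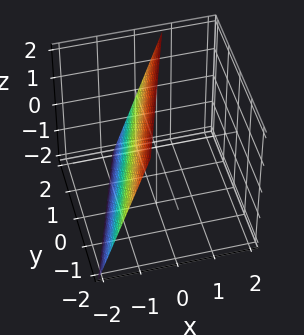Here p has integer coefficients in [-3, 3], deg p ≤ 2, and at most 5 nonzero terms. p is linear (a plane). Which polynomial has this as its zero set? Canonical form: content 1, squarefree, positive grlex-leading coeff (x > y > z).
3*x - y - z + 2

Degree: every cross-section is a straight line — this is a plane, so deg p = 1.
Observable constraints: it crosses the y-axis at the gridline y = 2; it crosses the z-axis at the gridline z = 2.
The integer polynomial consistent with all of this is the stated p.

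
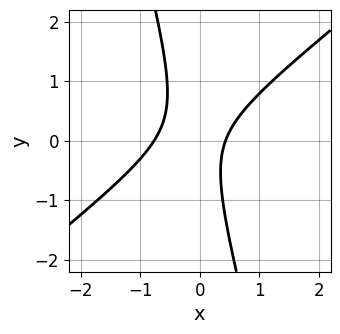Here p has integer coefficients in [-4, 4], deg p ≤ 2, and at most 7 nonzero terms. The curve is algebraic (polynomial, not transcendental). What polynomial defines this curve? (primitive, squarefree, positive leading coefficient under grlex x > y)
The degree is 2 — the shape is more complex than any degree-1 curve.
From the visible intercepts: the curve avoids every integer y-axis point in the box.
Solving for integer coefficients yields p as stated.

3*x^2 - 3*x*y - y^2 + x - 1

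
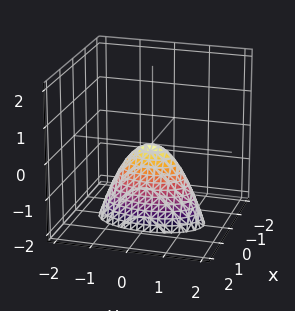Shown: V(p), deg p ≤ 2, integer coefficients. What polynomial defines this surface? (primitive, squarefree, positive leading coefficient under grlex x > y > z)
3*x^2 + y^2 + z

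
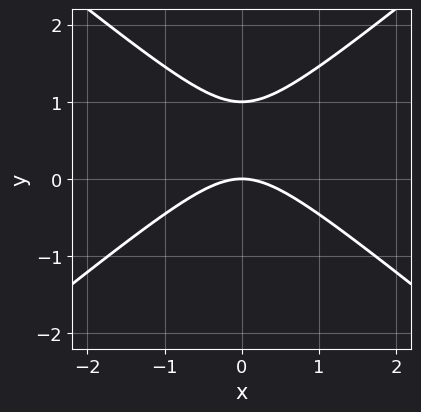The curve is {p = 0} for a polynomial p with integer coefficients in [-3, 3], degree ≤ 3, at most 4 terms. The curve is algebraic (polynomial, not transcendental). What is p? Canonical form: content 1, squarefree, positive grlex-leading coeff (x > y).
The degree is 2 — a generic line meets the curve in up to 2 points.
Symmetries: mirror symmetry x ↦ −x ⇒ only even powers of x.
Reading off the gridlines: the y-axis gridline crossings are at y ∈ {0, 1}; one x-axis crossing is at x = 0.
Fitting integer coefficients to these (and the overall shape) gives p.

2*x^2 - 3*y^2 + 3*y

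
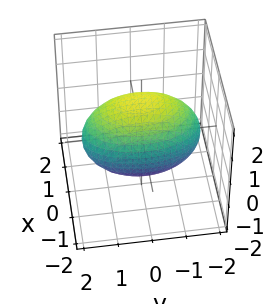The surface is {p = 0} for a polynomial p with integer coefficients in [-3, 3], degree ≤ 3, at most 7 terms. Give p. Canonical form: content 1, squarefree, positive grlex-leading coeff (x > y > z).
3*x^2 - 2*x*z + y^2 + 3*z^2 - 3

First, the degree is 2 — the shape is more complex than any degree-1 surface.
Next, against the integer gridlines: the z-axis gridline crossings are at z ∈ {-1, 1}; the x-axis gridline crossings are at x ∈ {-1, 1}.
Finally, together with the visible shape, these determine p as stated.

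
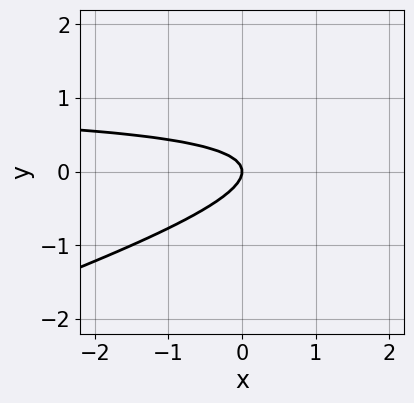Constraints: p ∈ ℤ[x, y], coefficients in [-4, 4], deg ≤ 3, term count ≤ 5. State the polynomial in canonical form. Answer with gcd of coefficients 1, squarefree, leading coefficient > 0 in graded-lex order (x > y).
x*y - 3*y^2 - x

1. The degree is 2 — the shape is more complex than any degree-1 curve.
2. From the axis intercepts and sections: it meets the x-axis at x = 0 (among the integer gridlines); it crosses the y-axis at the gridline y = 0.
3. The integer polynomial consistent with all of this is the stated p.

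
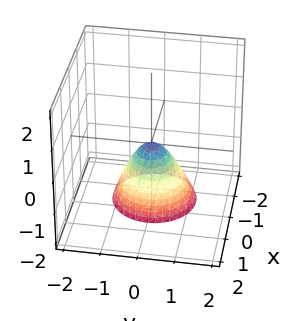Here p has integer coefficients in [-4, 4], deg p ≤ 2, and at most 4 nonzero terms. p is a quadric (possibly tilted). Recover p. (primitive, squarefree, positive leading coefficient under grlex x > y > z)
First, the degree is 2 — a generic line meets the surface in up to 2 points.
Next, against the integer gridlines: it meets the y-axis at y = 0 (among the integer gridlines); it crosses the z-axis at the gridline z = 0; one x-axis crossing is at x = 0.
Finally, solving for integer coefficients yields p as stated.

2*x^2 - x*z + 2*y^2 + z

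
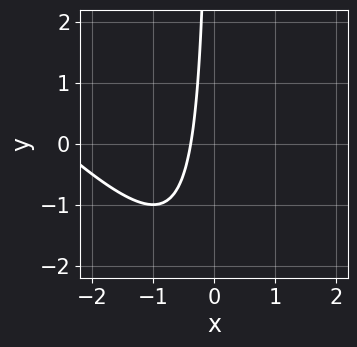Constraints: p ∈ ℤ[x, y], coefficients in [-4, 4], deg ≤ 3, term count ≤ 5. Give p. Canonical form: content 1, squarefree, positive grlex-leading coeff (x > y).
x^2 + x*y + 3*x + 1

First, deg p = 2. A generic line meets the curve in up to 2 points.
Next, reading off the gridlines: no y-intercept at any integer in the box.
Finally, matching integer coefficients to the picture gives p.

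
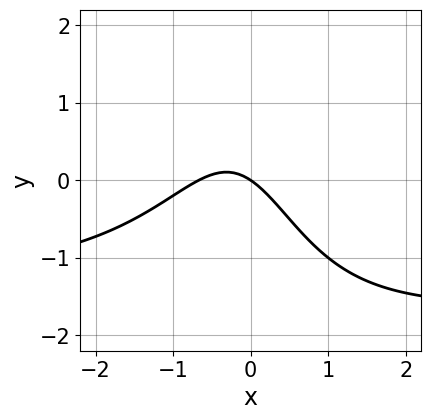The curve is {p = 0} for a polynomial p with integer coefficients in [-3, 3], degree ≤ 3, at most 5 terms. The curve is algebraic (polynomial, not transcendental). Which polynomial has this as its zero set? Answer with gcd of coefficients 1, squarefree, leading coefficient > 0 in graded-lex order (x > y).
Degree: no degree-2 curve has this shape, so deg p = 3.
Reading off the gridlines: it meets the y-axis at y = 0 (among the integer gridlines); it crosses the x-axis at the gridline x = 0.
The integer polynomial consistent with all of this is the stated p.

2*x^2*y + 3*x^2 + 2*x + 3*y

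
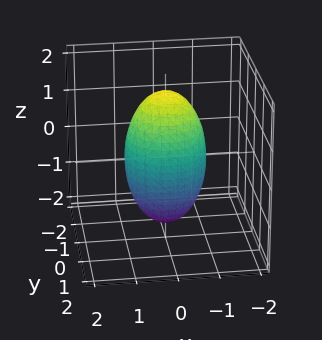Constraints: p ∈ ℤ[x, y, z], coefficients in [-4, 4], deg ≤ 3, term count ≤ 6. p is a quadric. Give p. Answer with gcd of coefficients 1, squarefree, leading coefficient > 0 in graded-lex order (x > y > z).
3*x^2 + 3*y^2 + z^2 - 3

First, the degree is 2 — bounded and convex; a quadric.
Then, symmetries: mirror symmetry z ↦ −z ⇒ only even powers of z; rotational symmetry about the z-axis ⇒ p depends on x, y only through x² + y².
Next, from the visible intercepts: among the integer gridlines, it crosses the x-axis at x ∈ {-1, 1}; a circular section at z = -1 has radius between 0 and 1.
Finally, the integer polynomial consistent with all of this is the stated p.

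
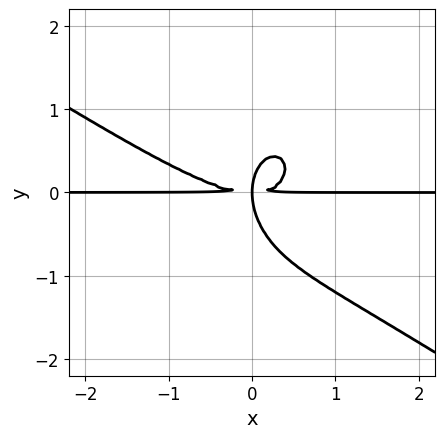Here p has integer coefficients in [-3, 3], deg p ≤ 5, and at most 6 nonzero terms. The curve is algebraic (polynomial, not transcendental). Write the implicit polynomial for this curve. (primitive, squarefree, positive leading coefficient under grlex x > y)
2*x^3*y + 3*x^2*y^2 + x*y^3 + 2*y^4 - 3*x*y^2

1. deg p = 4. The shape is more complex than any degree-3 curve.
2. Against the integer gridlines: every point of the x-axis in the box is on the curve.
3. Together with the visible shape, these determine p as stated.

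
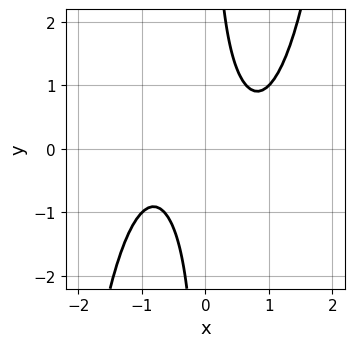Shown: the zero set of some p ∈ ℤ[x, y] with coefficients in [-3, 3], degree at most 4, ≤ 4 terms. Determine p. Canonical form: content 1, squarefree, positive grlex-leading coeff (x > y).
2*x^4 - x^2 - 3*x*y + 2

Degree: a generic line meets the curve in up to 4 points, so deg p = 4.
Observable constraints: no x-intercept at any integer in the box; no y-intercept at any integer in the box.
The integer polynomial consistent with all of this is the stated p.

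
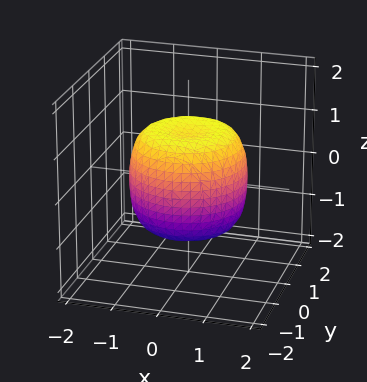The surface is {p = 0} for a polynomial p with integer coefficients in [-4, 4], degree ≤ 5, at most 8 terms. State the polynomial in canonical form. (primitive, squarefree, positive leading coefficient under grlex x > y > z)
1. Degree: the shape is more complex than any degree-3 surface, so deg p = 4.
2. Symmetries: the z-axis is an axis of rotation, so x and y enter only as x² + y².
3. Checking where it meets the axes: a circular section at z = 0 has radius between 1 and 2; among the integer gridlines, it crosses the z-axis at z ∈ {-1, 1}.
4. Fitting integer coefficients to these (and the overall shape) gives p.

x^4 + 2*x^2*y^2 + y^4 - x^2 - y^2 + z^2 - 1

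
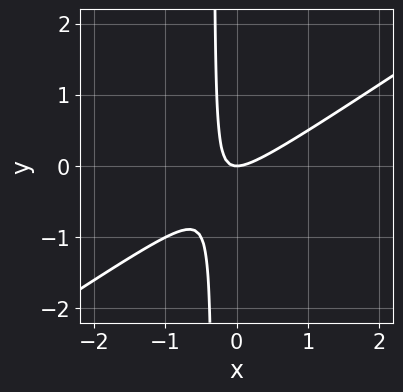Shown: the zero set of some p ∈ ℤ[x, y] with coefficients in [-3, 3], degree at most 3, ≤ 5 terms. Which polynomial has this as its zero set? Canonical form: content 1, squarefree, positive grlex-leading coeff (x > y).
deg p = 2. A generic line meets the curve in up to 2 points.
Reading off the gridlines: one y-axis crossing is at y = 0; it meets the x-axis at x = 0 (among the integer gridlines).
Solving for integer coefficients yields p as stated.

2*x^2 - 3*x*y - y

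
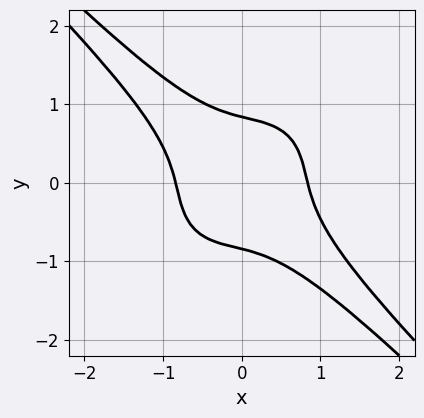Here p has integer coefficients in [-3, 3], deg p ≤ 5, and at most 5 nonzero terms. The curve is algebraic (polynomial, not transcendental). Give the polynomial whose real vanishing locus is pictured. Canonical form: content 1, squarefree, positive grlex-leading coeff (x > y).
The degree is 4 — the shape is more complex than any degree-3 curve.
Matching integer coefficients to the picture gives p.

2*x^4 + 2*x^3*y + 2*x*y^3 + 2*y^4 - 1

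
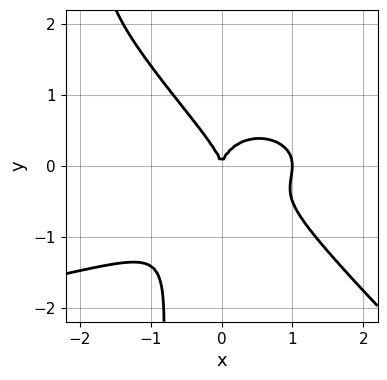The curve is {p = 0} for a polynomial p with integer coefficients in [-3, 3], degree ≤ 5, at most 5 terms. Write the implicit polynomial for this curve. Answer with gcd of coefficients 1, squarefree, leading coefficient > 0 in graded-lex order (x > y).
First, deg p = 4.
Then, from the axis intercepts and sections: it meets the y-axis at y = 0 (among the integer gridlines); among the integer gridlines, it crosses the x-axis at x ∈ {0, 1}.
Finally, the integer polynomial consistent with all of this is the stated p.

x^2*y^2 + x*y^3 + x^3 + y^3 - x^2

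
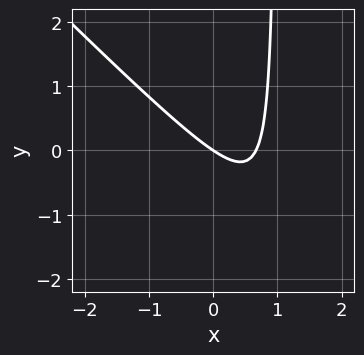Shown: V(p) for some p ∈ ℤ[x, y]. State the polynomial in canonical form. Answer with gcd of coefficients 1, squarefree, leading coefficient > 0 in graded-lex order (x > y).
1. Degree: no degree-1 curve has this shape, so deg p = 2.
2. From the visible intercepts: one x-axis crossing is at x = 0; it meets the y-axis at y = 0 (among the integer gridlines).
3. Solving for integer coefficients yields p as stated.

3*x^2 + 3*x*y - 2*x - 3*y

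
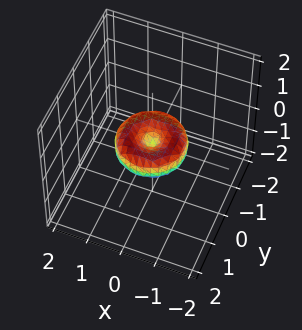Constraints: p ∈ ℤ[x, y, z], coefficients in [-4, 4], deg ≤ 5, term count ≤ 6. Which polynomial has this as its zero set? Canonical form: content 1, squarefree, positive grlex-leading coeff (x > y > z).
2*x^4 + 4*x^2*y^2 + 2*y^4 - 2*x^2 - 2*y^2 + 3*z^2

Degree: no degree-3 surface has this shape, so deg p = 4.
Symmetry: the surface is invariant under rotation about z: p = q(x² + y², z).
From the axis intercepts and sections: one z-axis crossing is at z = 0; a circular section at z = 0 has radius exactly 1; the y-axis gridline crossings are at y ∈ {-1, 0, 1}; the x-axis gridline crossings are at x ∈ {-1, 0, 1}.
The integer polynomial consistent with all of this is the stated p.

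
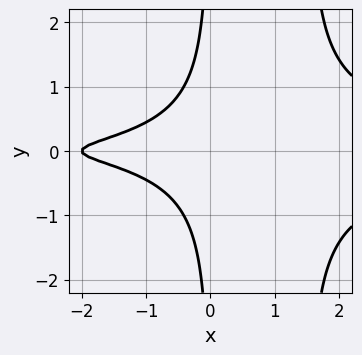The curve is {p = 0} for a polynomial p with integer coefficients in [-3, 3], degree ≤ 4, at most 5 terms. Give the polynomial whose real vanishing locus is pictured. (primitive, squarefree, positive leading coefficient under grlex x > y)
First, deg p = 4. The shape is more complex than any degree-3 curve.
Next, symmetries: it's symmetric under y → −y, forcing even powers of y.
Then, checking where it meets the axes: the curve avoids every integer y-axis point in the box; one x-axis crossing is at x = -2.
Finally, together with the visible shape, these determine p as stated.

2*x^2*y^2 - 3*x*y^2 - x - 2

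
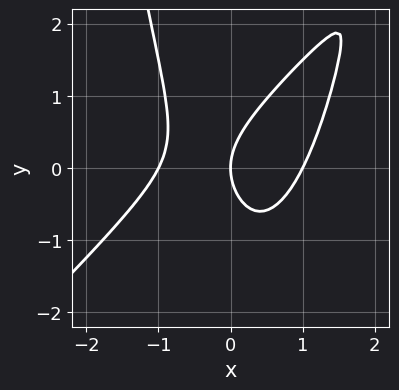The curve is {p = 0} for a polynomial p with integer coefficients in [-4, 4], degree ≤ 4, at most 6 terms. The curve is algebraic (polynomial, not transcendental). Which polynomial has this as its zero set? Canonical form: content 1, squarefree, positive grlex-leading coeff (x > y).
(a) The degree is 3 — a generic line meets the curve in up to 3 points.
(b) From the visible intercepts: the x-axis gridline crossings are at x ∈ {-1, 0, 1}; one y-axis crossing is at y = 0.
(c) Putting this together gives p.

3*x^3 - 3*x^2*y + 2*y^2 - 3*x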